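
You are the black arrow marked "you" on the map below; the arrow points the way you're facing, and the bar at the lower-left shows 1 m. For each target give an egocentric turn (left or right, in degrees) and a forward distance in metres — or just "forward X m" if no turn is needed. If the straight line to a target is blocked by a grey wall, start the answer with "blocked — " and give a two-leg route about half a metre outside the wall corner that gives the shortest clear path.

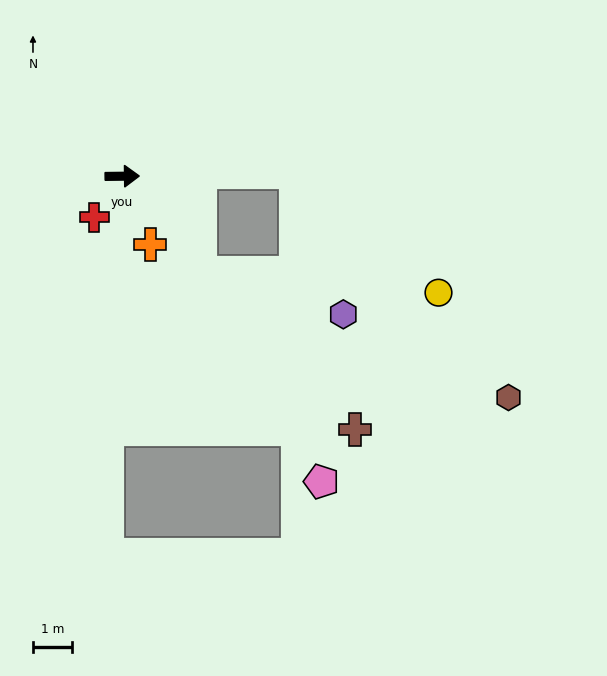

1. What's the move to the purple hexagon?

blocked — forward 4.5 m, then turn right 72°, forward 3.9 m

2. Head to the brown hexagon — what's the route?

blocked — forward 4.5 m, then turn right 47°, forward 8.0 m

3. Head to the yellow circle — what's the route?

blocked — forward 4.5 m, then turn right 41°, forward 4.8 m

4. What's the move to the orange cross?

turn right 68°, forward 1.9 m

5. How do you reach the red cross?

turn right 125°, forward 1.3 m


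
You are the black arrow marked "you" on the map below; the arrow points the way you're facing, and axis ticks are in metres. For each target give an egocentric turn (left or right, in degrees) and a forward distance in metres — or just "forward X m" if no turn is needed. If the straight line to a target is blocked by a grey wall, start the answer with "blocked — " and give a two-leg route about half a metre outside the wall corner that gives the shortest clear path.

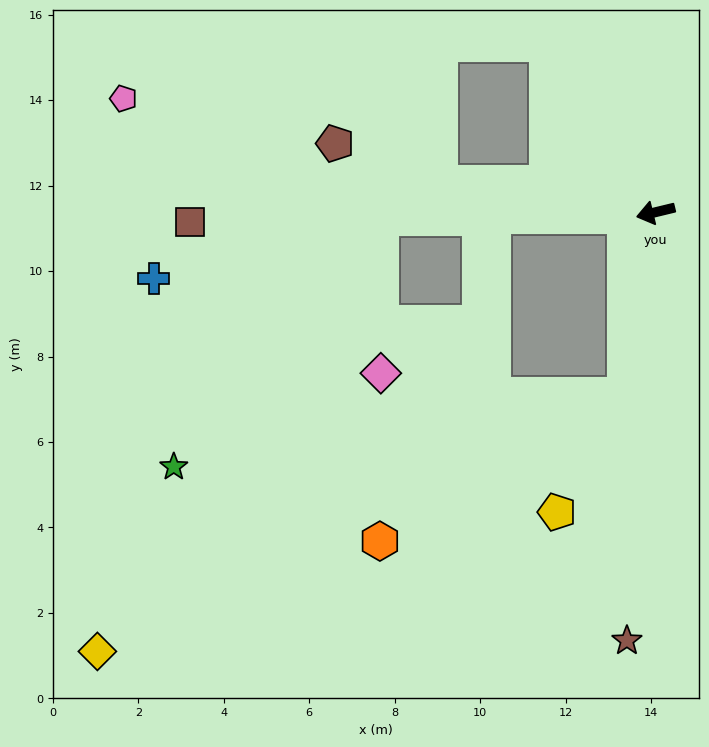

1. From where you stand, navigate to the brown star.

turn left 73°, forward 10.1 m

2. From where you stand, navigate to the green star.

blocked — turn left 67°, forward 4.3 m, then turn right 72°, forward 10.7 m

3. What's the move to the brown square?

turn right 12°, forward 10.9 m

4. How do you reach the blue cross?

blocked — turn right 12°, forward 6.4 m, then turn left 13°, forward 5.5 m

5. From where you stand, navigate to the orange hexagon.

blocked — turn left 67°, forward 4.3 m, then turn right 50°, forward 6.7 m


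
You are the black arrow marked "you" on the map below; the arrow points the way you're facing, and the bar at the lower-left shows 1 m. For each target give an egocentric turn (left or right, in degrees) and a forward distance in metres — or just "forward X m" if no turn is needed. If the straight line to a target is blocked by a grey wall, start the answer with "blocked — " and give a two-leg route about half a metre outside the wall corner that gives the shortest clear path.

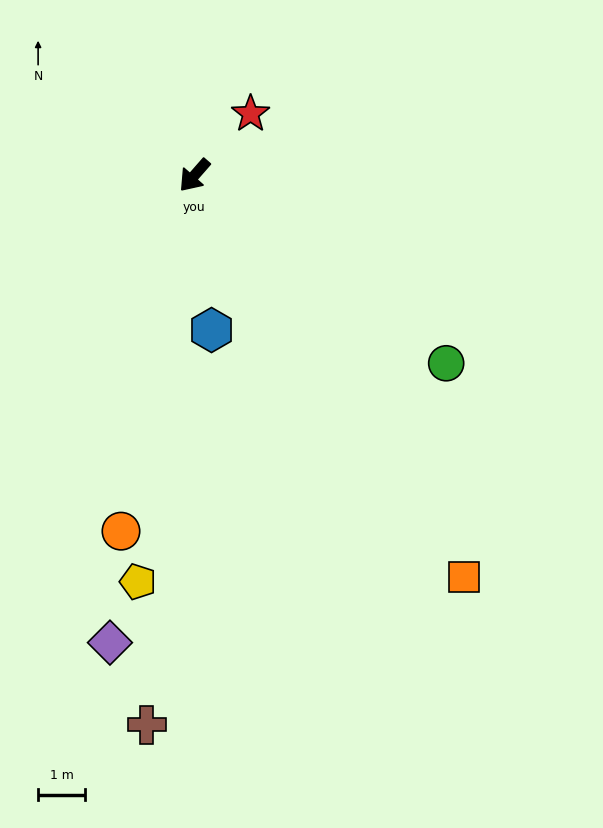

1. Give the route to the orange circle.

turn left 30°, forward 7.7 m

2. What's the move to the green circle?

turn left 94°, forward 6.7 m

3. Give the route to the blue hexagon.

turn left 48°, forward 3.3 m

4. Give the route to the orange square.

turn left 75°, forward 10.3 m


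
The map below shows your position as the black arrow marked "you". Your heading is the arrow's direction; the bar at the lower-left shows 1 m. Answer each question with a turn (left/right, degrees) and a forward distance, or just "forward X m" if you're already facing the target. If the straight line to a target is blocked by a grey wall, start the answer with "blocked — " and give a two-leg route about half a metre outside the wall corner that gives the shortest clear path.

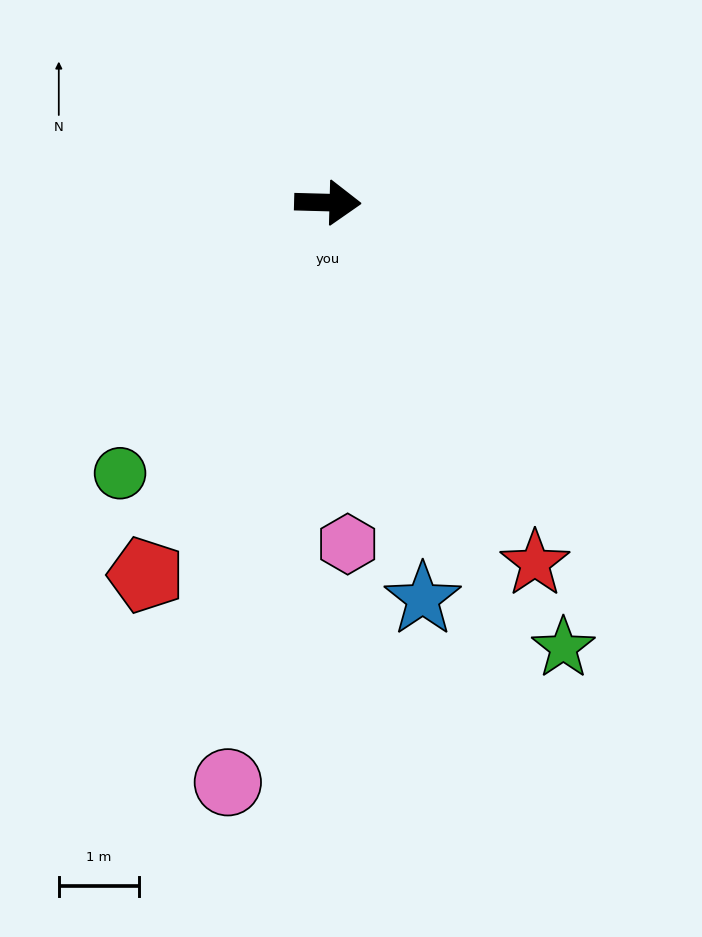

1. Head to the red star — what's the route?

turn right 59°, forward 5.2 m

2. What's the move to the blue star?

turn right 75°, forward 5.1 m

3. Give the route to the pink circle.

turn right 98°, forward 7.3 m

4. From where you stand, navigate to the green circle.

turn right 126°, forward 4.2 m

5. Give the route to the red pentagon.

turn right 115°, forward 5.2 m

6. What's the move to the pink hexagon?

turn right 85°, forward 4.3 m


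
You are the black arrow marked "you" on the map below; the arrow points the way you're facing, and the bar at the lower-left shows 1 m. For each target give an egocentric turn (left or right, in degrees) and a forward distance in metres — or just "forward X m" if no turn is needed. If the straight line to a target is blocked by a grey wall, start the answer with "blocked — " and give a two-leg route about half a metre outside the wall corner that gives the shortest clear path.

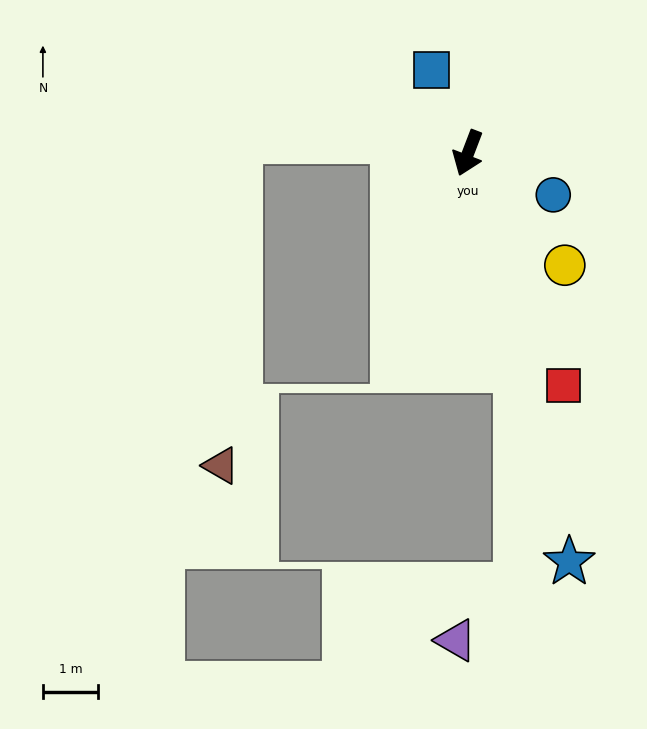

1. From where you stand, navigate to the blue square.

turn right 135°, forward 1.7 m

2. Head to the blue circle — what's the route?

turn left 85°, forward 1.7 m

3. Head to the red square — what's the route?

turn left 43°, forward 4.6 m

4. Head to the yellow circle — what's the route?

turn left 62°, forward 2.7 m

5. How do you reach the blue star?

turn left 35°, forward 7.6 m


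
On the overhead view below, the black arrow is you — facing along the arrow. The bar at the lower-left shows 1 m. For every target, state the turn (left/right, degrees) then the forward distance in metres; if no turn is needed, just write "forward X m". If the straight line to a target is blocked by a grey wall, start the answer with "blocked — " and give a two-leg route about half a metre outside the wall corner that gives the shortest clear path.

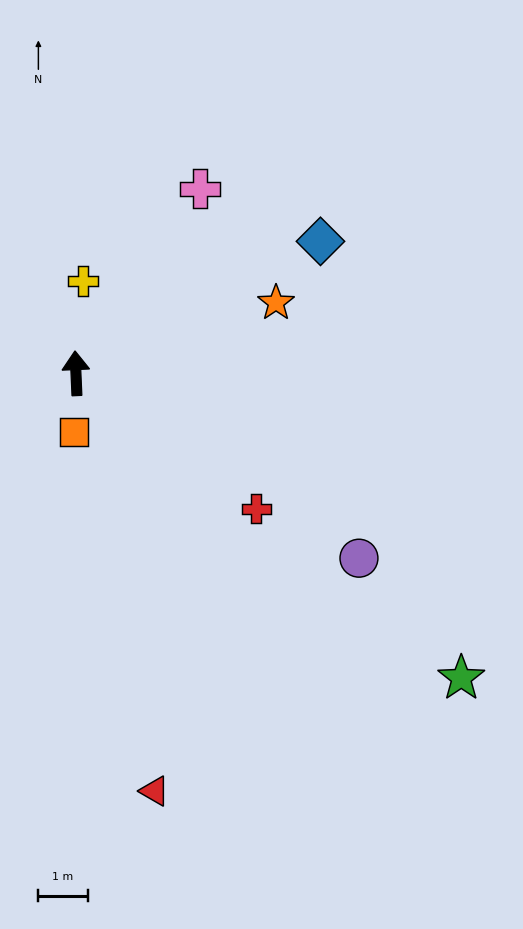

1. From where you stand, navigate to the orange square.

turn left 176°, forward 1.2 m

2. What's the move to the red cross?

turn right 129°, forward 4.6 m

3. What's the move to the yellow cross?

turn right 7°, forward 1.9 m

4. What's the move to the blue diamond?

turn right 64°, forward 5.6 m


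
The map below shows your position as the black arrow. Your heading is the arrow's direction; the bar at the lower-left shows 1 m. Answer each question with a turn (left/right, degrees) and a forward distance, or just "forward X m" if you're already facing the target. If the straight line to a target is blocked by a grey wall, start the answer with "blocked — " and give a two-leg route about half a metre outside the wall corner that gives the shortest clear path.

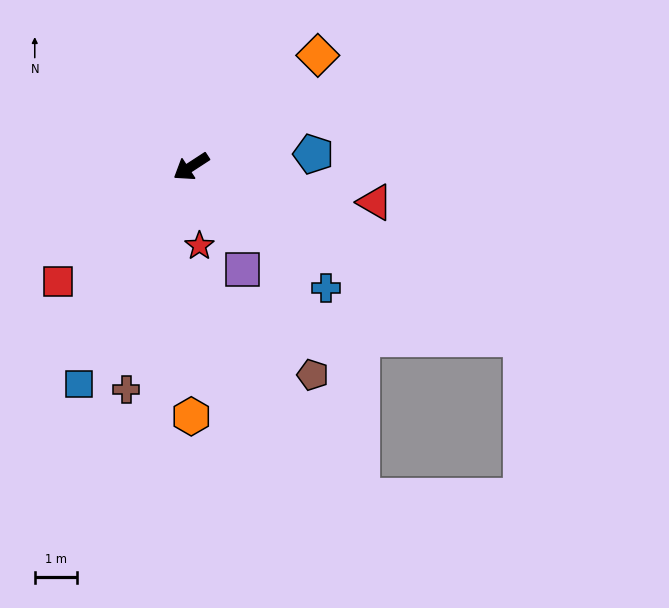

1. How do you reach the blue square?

turn left 30°, forward 5.8 m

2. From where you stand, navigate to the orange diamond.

turn right 172°, forward 4.0 m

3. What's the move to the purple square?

turn left 84°, forward 2.7 m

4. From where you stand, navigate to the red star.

turn left 63°, forward 1.9 m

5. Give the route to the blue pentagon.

turn left 153°, forward 2.9 m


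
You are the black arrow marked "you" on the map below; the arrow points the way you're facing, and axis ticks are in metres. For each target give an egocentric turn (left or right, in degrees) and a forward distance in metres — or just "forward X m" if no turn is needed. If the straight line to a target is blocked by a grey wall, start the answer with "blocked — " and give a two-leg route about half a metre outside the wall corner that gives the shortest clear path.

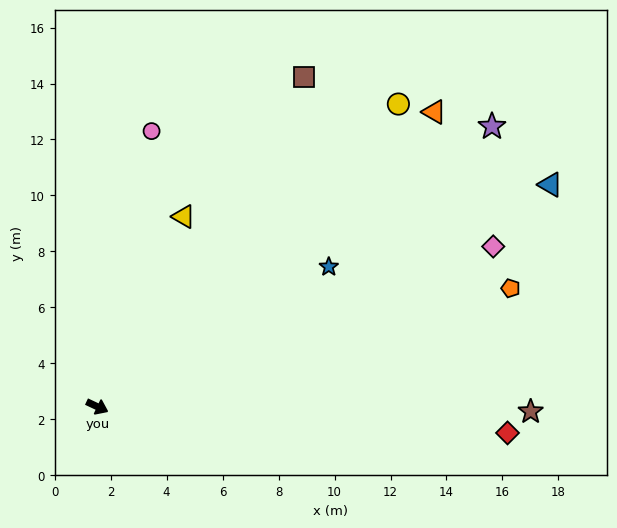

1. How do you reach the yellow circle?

turn left 70°, forward 15.3 m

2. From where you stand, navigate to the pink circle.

turn left 104°, forward 10.0 m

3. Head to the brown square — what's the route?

turn left 83°, forward 13.9 m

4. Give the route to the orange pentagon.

turn left 41°, forward 15.4 m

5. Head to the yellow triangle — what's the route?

turn left 91°, forward 7.5 m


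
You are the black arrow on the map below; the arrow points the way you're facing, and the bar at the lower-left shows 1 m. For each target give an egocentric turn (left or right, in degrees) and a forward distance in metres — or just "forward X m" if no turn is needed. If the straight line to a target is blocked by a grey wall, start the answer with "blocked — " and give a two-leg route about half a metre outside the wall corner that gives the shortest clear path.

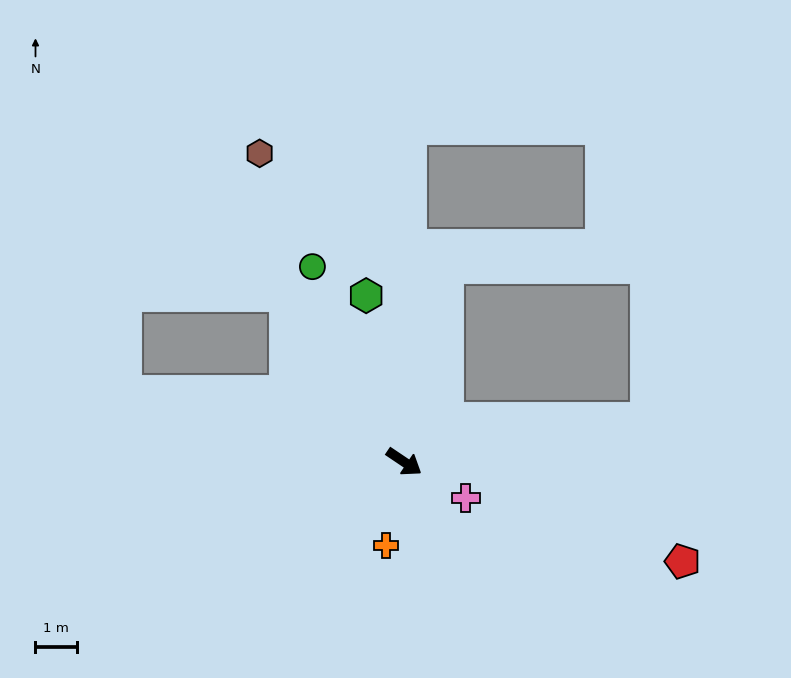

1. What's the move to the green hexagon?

turn left 137°, forward 4.1 m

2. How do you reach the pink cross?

turn left 3°, forward 1.7 m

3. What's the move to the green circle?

turn left 149°, forward 5.2 m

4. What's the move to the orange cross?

turn right 68°, forward 2.1 m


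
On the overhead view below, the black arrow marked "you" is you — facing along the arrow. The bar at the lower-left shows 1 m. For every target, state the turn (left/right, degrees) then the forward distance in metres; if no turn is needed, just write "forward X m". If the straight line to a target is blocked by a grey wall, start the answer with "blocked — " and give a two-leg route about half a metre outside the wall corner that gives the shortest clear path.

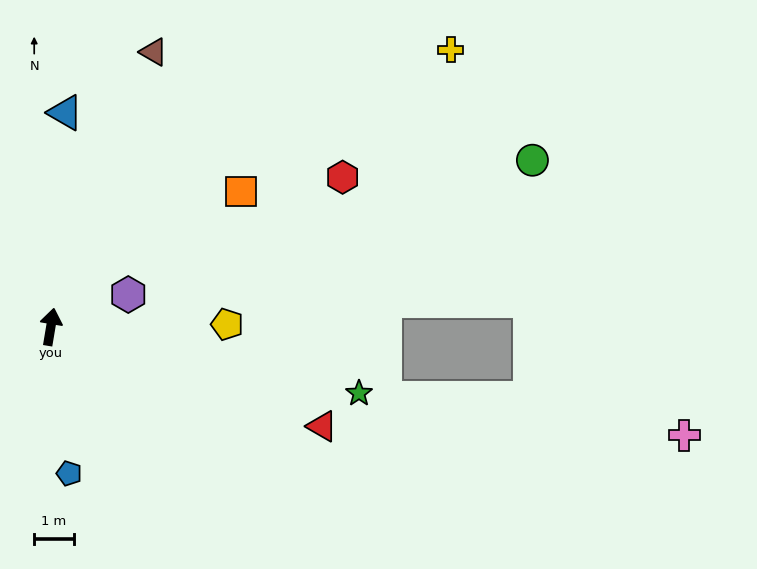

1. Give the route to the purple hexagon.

turn right 58°, forward 2.1 m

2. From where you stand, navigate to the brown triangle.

turn right 11°, forward 7.4 m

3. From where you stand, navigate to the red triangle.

turn right 101°, forward 7.3 m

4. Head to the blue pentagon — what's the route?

turn right 163°, forward 3.7 m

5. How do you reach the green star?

turn right 93°, forward 7.9 m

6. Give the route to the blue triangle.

turn left 6°, forward 5.4 m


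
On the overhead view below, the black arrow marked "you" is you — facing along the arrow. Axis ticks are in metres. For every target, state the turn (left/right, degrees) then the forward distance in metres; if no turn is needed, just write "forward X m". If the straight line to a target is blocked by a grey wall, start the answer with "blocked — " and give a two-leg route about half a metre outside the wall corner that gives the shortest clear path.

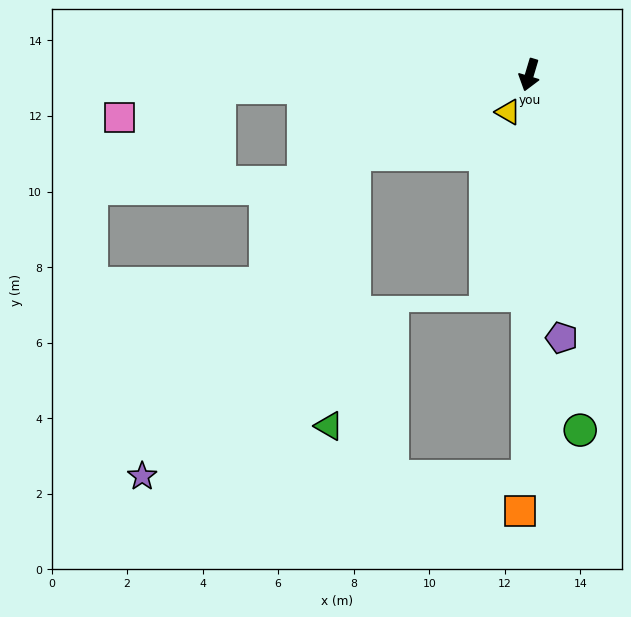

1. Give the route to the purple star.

blocked — turn right 49°, forward 5.1 m, then turn left 32°, forward 10.2 m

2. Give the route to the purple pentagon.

turn left 24°, forward 7.0 m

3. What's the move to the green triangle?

blocked — turn right 49°, forward 5.1 m, then turn left 60°, forward 7.2 m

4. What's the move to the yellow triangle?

turn right 13°, forward 1.1 m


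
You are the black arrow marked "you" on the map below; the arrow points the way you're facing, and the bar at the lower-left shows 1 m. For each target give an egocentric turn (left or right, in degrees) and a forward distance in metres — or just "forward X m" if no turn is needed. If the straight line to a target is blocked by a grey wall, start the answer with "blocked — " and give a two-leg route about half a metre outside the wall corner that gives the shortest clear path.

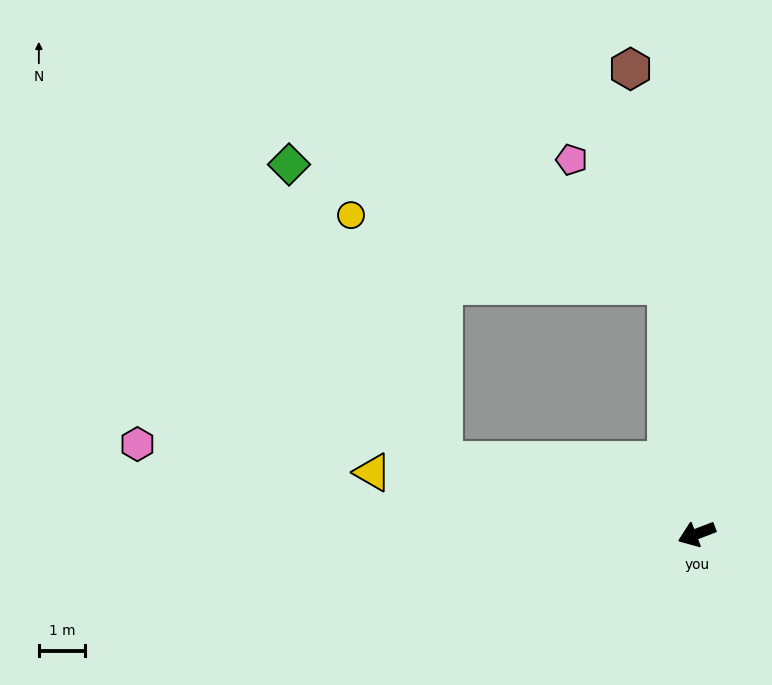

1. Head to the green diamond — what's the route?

blocked — turn right 37°, forward 5.7 m, then turn right 46°, forward 7.2 m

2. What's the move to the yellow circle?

blocked — turn right 37°, forward 5.7 m, then turn right 53°, forward 5.6 m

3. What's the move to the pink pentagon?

blocked — turn right 104°, forward 5.4 m, then turn left 30°, forward 3.4 m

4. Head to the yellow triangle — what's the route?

turn right 32°, forward 7.1 m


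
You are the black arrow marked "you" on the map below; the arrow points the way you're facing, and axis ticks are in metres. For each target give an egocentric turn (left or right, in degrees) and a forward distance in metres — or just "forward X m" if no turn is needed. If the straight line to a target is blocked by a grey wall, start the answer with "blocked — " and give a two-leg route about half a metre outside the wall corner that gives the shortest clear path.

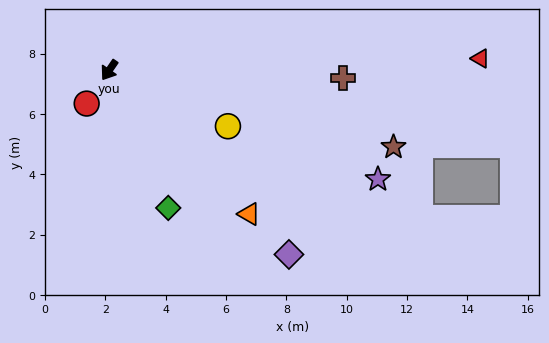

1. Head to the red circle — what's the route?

forward 1.3 m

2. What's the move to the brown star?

turn left 109°, forward 9.8 m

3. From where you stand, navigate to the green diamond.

turn left 58°, forward 5.0 m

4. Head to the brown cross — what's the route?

turn left 123°, forward 7.7 m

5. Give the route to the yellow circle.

turn left 99°, forward 4.4 m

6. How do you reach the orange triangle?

turn left 79°, forward 6.6 m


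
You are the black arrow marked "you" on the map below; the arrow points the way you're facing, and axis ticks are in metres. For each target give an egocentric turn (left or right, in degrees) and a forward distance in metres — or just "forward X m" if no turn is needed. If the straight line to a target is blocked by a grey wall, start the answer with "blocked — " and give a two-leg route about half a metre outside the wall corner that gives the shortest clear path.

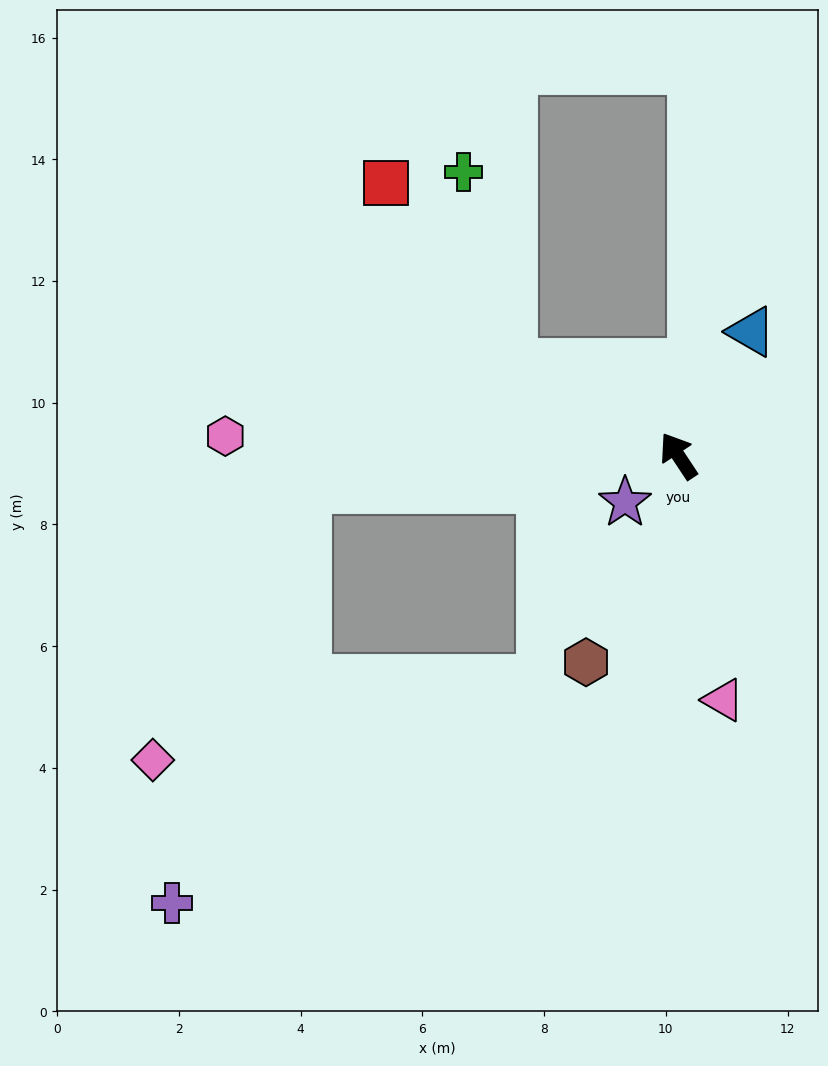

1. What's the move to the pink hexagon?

turn left 54°, forward 7.5 m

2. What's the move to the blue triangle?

turn right 64°, forward 2.4 m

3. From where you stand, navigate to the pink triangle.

turn left 157°, forward 4.1 m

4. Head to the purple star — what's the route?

turn left 98°, forward 1.2 m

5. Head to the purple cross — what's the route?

blocked — turn left 61°, forward 6.1 m, then turn left 68°, forward 7.2 m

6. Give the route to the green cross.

blocked — turn left 28°, forward 3.1 m, then turn right 48°, forward 3.3 m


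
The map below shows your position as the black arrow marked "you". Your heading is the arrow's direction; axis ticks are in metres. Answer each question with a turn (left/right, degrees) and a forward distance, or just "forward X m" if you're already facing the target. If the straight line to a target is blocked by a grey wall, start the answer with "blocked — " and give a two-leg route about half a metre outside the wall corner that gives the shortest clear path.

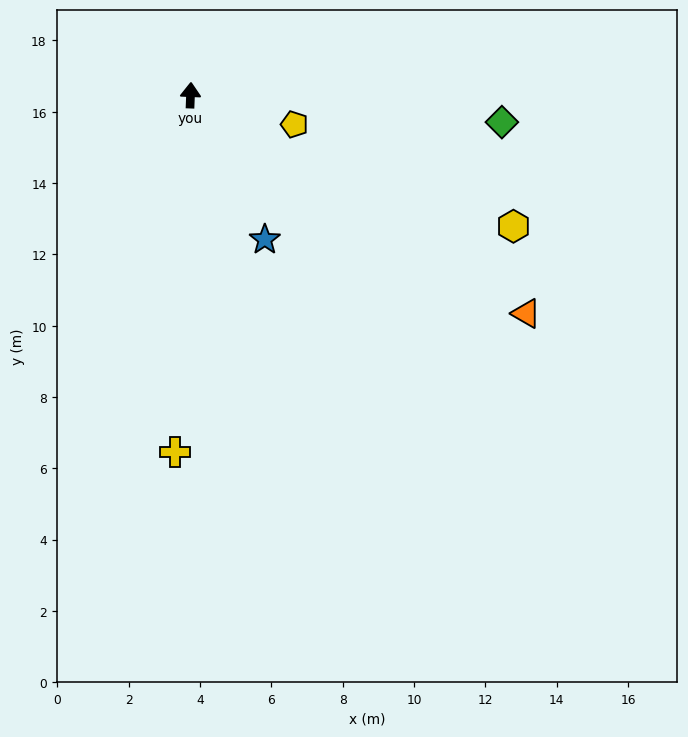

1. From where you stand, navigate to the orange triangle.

turn right 121°, forward 11.2 m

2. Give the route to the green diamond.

turn right 93°, forward 8.8 m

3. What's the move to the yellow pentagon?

turn right 103°, forward 3.0 m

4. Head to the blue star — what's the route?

turn right 151°, forward 4.6 m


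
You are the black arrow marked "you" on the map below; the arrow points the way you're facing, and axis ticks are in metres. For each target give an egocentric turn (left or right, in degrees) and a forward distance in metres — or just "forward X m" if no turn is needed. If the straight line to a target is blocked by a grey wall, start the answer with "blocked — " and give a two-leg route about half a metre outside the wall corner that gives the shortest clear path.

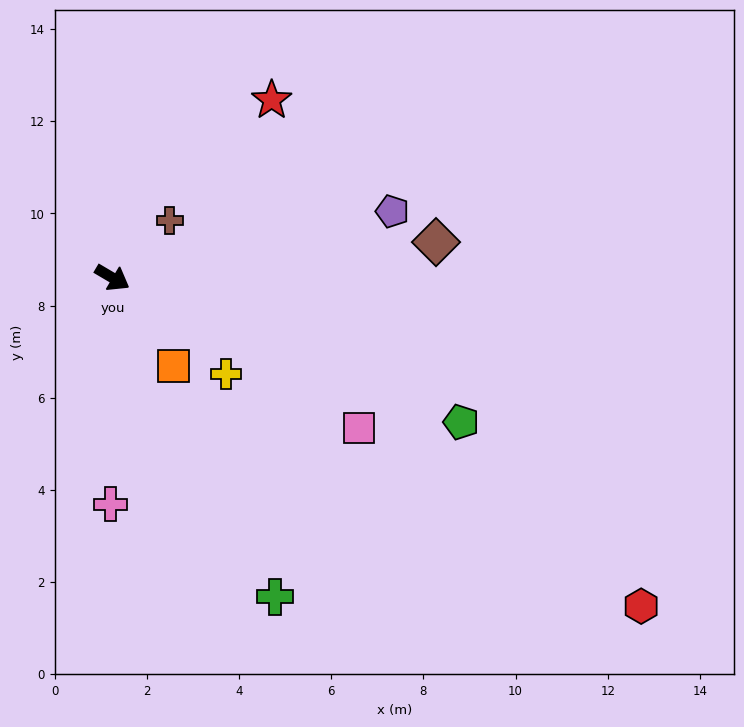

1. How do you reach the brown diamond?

turn left 37°, forward 7.1 m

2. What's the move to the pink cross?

turn right 60°, forward 4.9 m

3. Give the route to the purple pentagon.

turn left 44°, forward 6.2 m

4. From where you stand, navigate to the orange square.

turn right 25°, forward 2.3 m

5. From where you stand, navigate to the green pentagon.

turn left 8°, forward 8.2 m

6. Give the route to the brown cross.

turn left 75°, forward 1.8 m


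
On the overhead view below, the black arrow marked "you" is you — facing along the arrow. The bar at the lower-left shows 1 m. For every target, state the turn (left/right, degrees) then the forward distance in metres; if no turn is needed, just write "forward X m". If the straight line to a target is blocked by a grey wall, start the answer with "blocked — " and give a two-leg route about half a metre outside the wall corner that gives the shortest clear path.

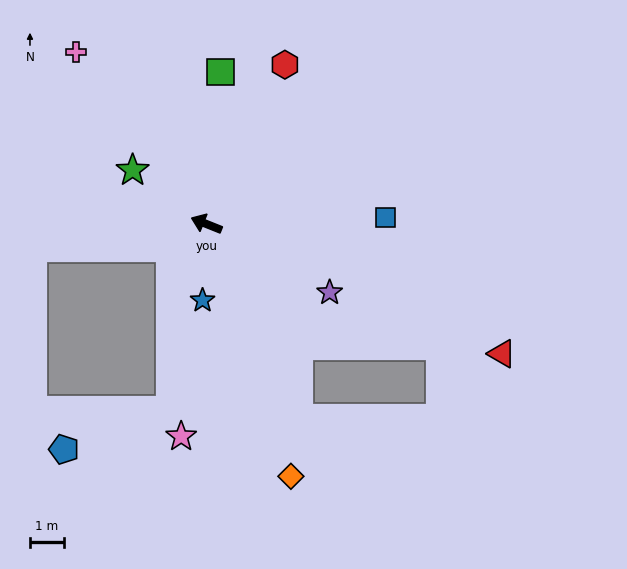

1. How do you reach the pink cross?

turn right 31°, forward 6.3 m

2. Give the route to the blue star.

turn left 109°, forward 2.2 m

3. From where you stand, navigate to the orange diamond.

turn left 130°, forward 7.8 m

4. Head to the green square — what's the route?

turn right 74°, forward 4.5 m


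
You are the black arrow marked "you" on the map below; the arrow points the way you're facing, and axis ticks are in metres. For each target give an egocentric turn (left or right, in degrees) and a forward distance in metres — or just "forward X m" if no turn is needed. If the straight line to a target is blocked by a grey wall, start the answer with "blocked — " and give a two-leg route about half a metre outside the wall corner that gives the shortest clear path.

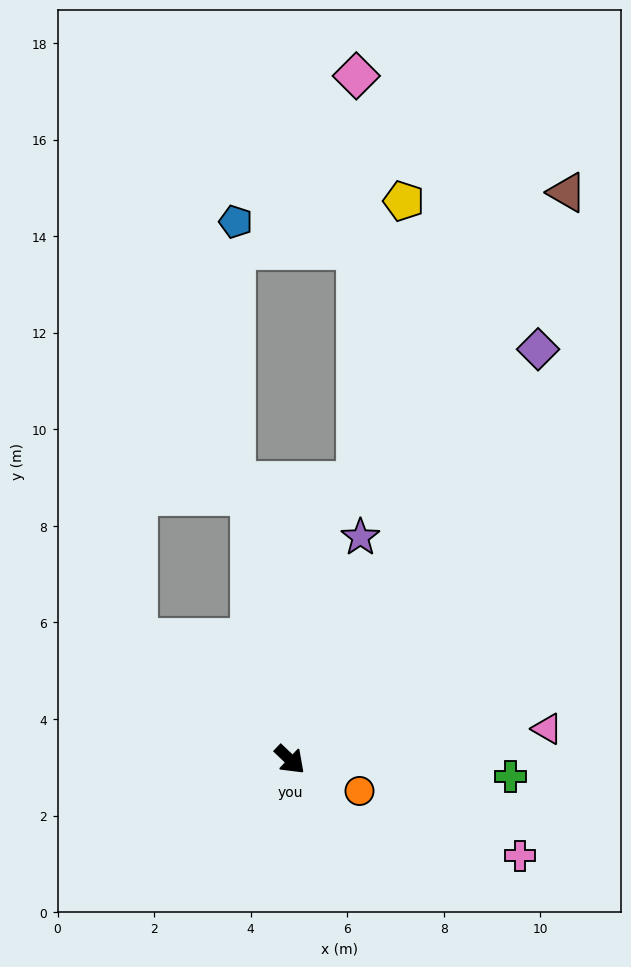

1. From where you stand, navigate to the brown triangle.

turn left 108°, forward 13.1 m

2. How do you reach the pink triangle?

turn left 50°, forward 5.4 m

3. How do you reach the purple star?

turn left 116°, forward 4.8 m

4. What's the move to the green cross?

turn left 39°, forward 4.6 m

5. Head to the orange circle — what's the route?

turn left 19°, forward 1.6 m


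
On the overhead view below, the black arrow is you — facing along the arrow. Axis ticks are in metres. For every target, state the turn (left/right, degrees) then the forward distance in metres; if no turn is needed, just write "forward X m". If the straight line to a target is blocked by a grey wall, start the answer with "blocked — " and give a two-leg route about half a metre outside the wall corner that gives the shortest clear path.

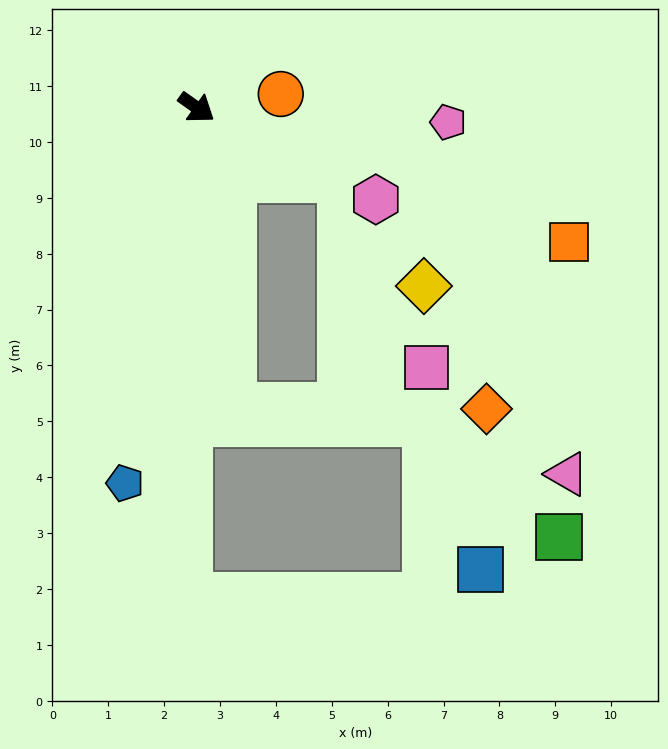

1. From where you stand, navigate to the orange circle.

turn left 45°, forward 1.5 m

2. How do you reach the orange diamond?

blocked — turn right 48°, forward 5.4 m, then turn left 83°, forward 4.5 m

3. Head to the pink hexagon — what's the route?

turn left 8°, forward 3.6 m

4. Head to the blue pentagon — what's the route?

turn right 65°, forward 6.8 m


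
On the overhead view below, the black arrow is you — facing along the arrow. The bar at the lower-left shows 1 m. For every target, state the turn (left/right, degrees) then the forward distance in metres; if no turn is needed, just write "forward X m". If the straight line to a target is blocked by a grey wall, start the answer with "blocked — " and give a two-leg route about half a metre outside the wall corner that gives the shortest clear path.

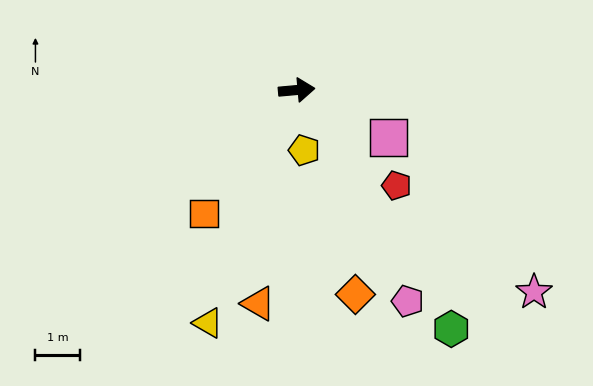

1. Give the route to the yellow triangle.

turn right 116°, forward 5.6 m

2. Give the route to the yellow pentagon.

turn right 88°, forward 1.4 m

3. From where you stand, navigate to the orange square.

turn right 132°, forward 3.5 m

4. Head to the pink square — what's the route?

turn right 32°, forward 2.3 m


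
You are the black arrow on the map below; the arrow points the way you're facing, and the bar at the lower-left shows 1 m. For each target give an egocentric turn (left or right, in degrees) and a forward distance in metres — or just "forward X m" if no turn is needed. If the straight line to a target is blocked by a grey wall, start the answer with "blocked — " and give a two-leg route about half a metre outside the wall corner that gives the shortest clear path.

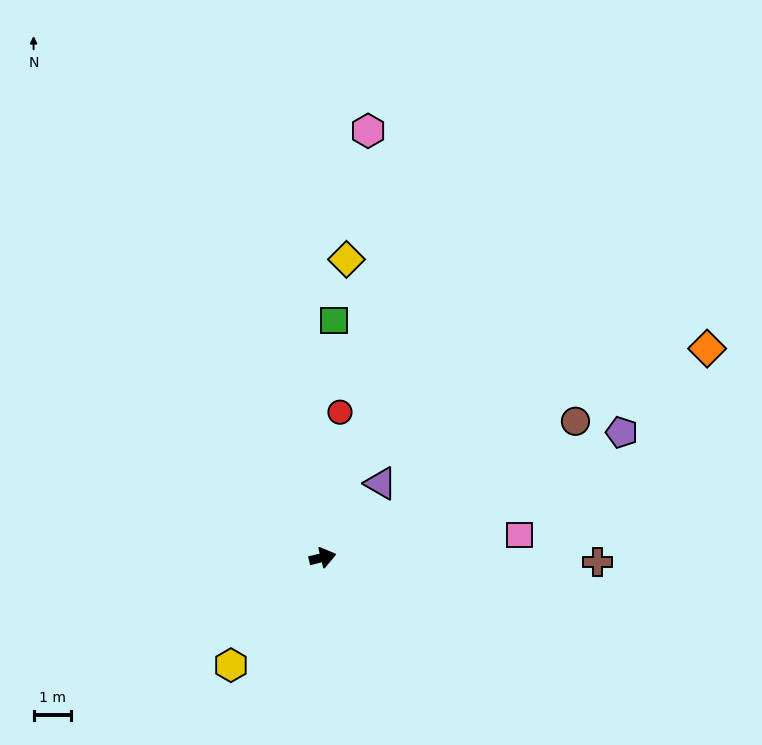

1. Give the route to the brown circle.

turn left 15°, forward 7.7 m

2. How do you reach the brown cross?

turn right 15°, forward 7.4 m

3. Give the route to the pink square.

turn right 7°, forward 5.3 m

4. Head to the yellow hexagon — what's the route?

turn right 144°, forward 3.8 m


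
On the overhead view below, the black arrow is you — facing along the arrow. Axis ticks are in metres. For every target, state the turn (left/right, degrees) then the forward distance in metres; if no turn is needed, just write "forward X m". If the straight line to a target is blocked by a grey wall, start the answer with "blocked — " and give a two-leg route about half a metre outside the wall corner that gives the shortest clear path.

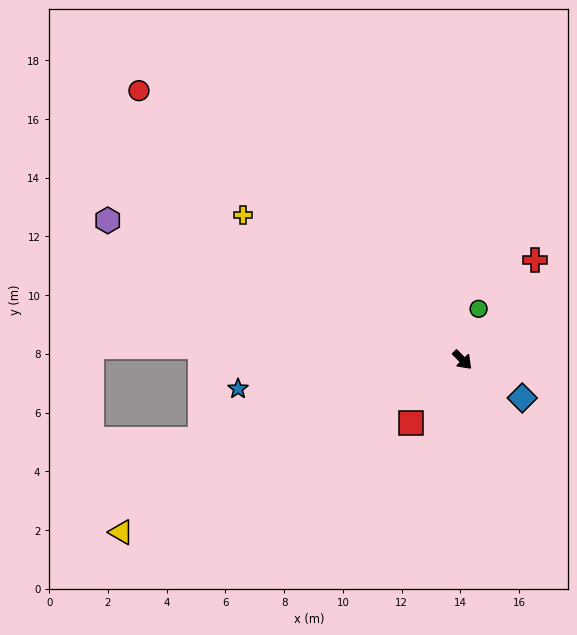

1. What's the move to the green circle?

turn left 118°, forward 1.8 m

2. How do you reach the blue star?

turn right 127°, forward 7.7 m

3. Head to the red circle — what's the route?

turn right 174°, forward 14.3 m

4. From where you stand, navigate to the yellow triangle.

turn right 108°, forward 13.0 m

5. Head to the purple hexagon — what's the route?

turn right 156°, forward 13.0 m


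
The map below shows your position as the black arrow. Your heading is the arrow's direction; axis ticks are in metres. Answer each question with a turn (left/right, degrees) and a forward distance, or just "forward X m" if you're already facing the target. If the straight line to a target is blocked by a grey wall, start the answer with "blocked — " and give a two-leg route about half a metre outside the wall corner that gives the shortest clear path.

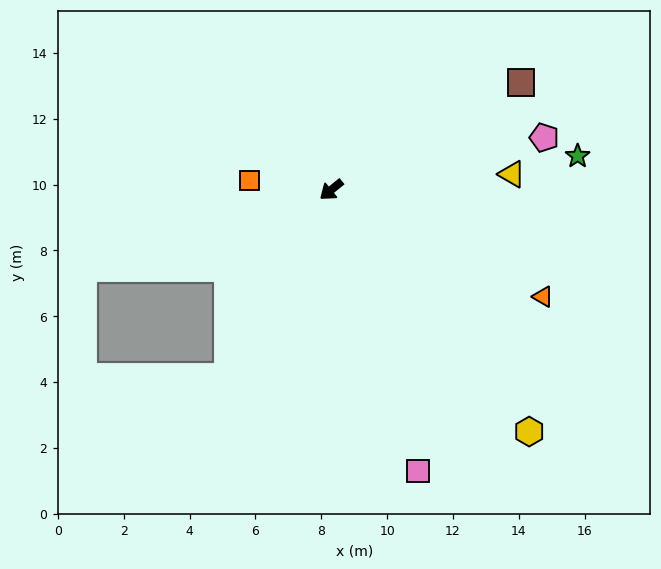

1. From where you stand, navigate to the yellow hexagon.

turn left 90°, forward 9.5 m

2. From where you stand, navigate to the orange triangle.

turn left 114°, forward 7.2 m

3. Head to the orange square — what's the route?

turn right 46°, forward 2.5 m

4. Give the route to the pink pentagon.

turn left 155°, forward 6.7 m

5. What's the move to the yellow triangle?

turn left 146°, forward 5.5 m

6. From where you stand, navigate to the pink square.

turn left 68°, forward 8.9 m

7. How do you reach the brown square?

turn left 170°, forward 6.6 m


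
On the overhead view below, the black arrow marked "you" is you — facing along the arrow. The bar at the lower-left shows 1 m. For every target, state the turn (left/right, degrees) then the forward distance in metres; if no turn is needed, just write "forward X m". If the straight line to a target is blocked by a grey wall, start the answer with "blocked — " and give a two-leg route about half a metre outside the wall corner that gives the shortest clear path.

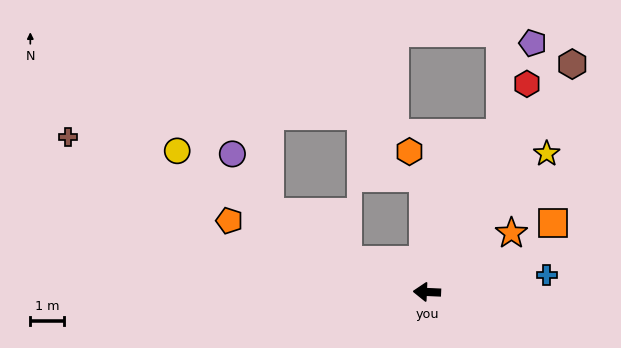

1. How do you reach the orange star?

turn right 143°, forward 3.1 m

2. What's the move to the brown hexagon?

turn right 120°, forward 8.1 m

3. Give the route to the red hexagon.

turn right 113°, forward 6.9 m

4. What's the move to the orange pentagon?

turn right 17°, forward 6.3 m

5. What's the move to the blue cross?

turn right 169°, forward 3.6 m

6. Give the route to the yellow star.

turn right 128°, forward 5.5 m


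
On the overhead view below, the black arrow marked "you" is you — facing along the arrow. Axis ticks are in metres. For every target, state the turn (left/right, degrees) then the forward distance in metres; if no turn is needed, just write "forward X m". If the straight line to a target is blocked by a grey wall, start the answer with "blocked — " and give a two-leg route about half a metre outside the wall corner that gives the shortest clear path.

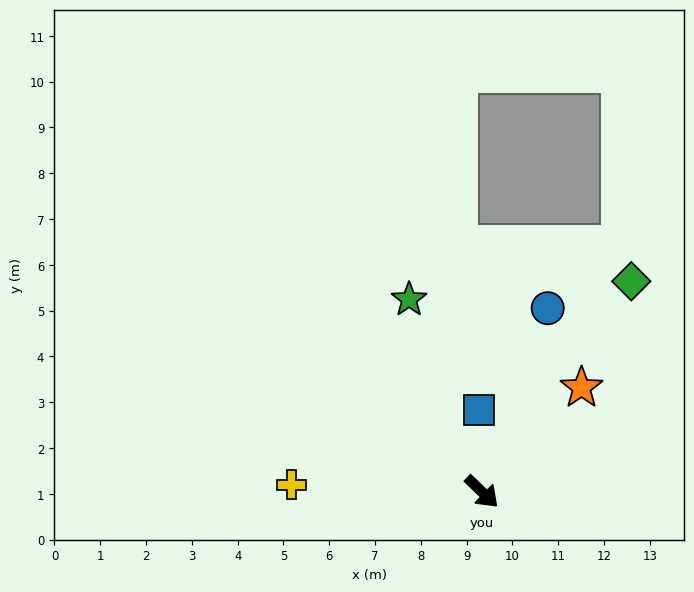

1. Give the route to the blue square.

turn left 136°, forward 1.8 m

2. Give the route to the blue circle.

turn left 114°, forward 4.3 m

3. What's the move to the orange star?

turn left 90°, forward 3.1 m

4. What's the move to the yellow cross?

turn right 138°, forward 4.2 m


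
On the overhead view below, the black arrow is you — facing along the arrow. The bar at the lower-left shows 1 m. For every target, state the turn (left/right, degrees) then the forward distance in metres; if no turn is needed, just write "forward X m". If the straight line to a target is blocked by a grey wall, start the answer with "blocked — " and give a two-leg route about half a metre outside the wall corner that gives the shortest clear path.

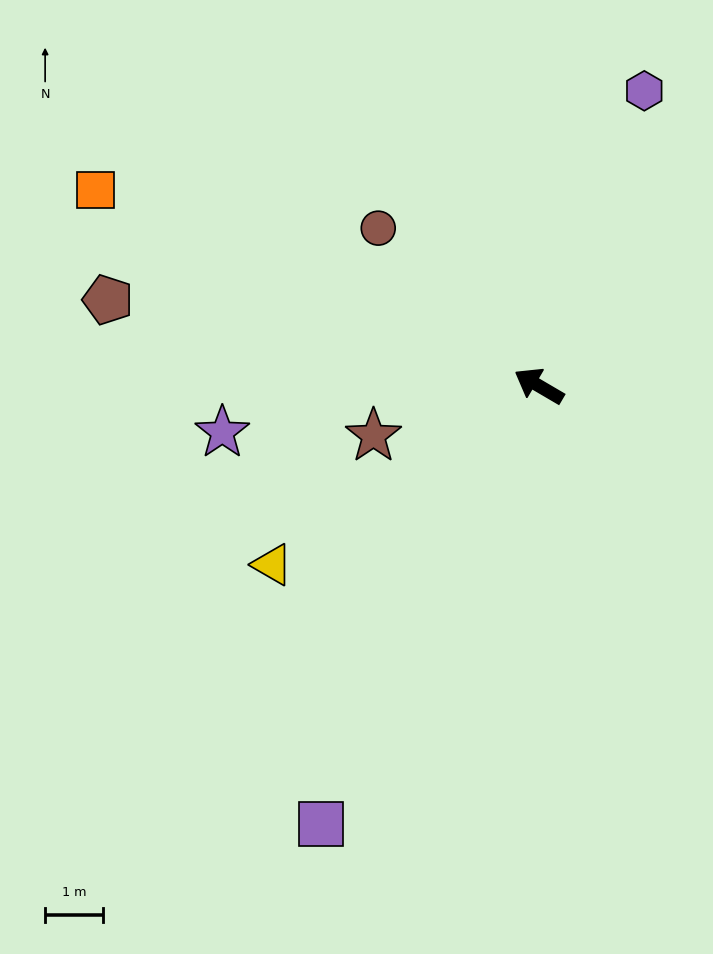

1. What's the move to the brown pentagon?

turn left 19°, forward 7.5 m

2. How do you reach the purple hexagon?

turn right 79°, forward 5.4 m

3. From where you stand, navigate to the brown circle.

turn right 14°, forward 3.9 m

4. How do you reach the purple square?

turn left 94°, forward 8.4 m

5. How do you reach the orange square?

turn left 7°, forward 8.3 m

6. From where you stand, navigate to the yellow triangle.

turn left 64°, forward 5.5 m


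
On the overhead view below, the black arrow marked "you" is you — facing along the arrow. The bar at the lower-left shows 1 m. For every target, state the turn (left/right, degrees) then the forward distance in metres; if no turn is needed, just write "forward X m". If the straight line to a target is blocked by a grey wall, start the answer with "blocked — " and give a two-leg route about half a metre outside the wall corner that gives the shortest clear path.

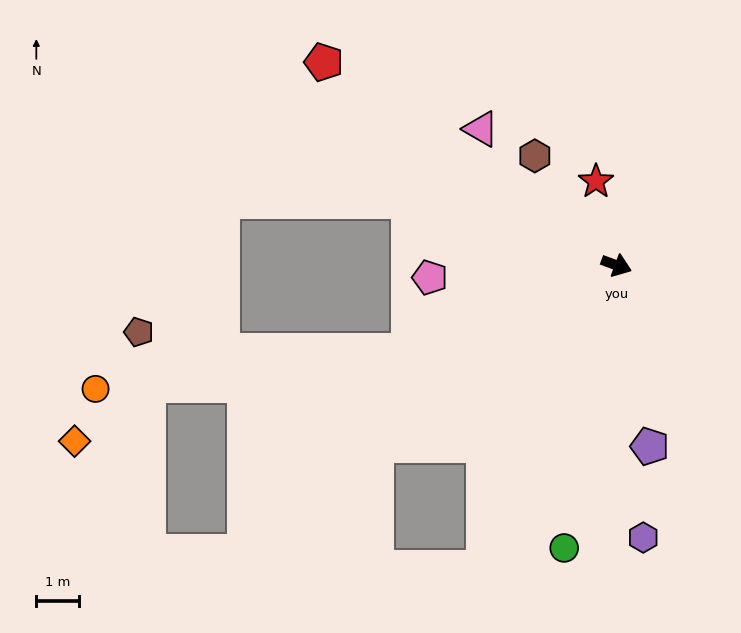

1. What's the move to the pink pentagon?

turn right 156°, forward 4.3 m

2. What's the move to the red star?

turn left 124°, forward 2.0 m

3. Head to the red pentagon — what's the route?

turn left 166°, forward 8.3 m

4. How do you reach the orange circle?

blocked — turn right 137°, forward 5.2 m, then turn right 16°, forward 7.3 m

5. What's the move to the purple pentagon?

turn right 59°, forward 4.3 m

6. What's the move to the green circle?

turn right 80°, forward 6.7 m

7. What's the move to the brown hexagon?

turn left 147°, forward 3.2 m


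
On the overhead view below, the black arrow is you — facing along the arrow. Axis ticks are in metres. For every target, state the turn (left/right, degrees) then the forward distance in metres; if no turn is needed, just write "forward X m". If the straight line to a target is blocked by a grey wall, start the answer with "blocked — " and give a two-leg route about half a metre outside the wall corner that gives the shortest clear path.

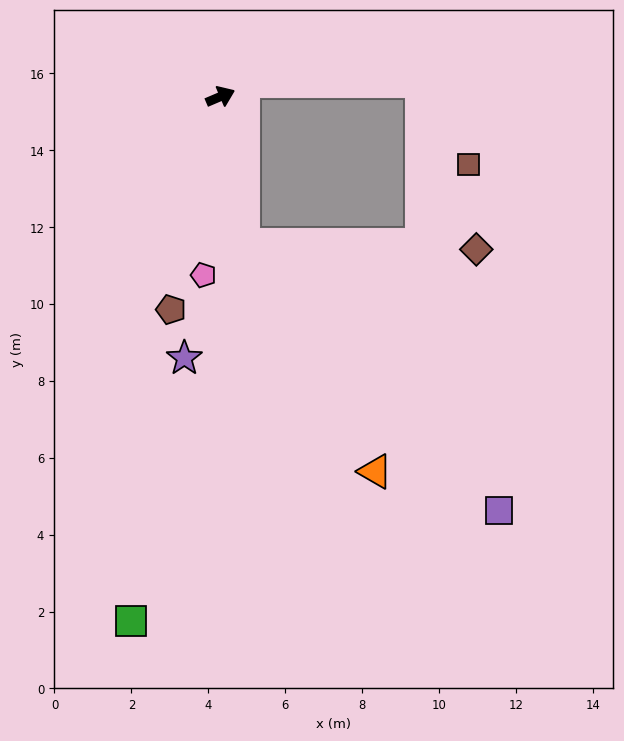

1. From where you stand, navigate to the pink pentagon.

turn right 119°, forward 4.7 m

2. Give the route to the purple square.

blocked — turn right 104°, forward 3.9 m, then turn left 35°, forward 9.6 m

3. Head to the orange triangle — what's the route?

blocked — turn right 104°, forward 3.9 m, then turn left 21°, forward 6.8 m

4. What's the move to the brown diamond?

blocked — turn right 104°, forward 3.9 m, then turn left 80°, forward 6.0 m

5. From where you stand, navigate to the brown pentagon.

turn right 126°, forward 5.7 m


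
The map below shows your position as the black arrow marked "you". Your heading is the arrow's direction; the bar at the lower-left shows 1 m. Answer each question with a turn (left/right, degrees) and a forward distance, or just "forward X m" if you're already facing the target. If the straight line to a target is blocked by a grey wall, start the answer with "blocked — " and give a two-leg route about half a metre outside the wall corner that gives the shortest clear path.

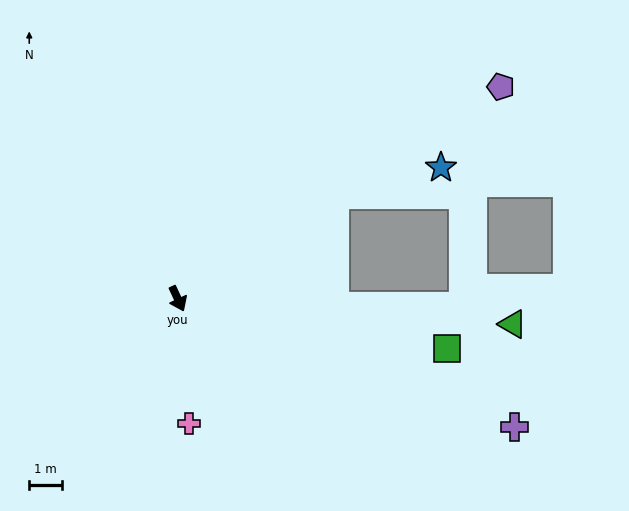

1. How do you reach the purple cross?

turn left 44°, forward 10.9 m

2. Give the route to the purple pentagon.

turn left 98°, forward 11.7 m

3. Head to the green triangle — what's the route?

turn left 61°, forward 10.2 m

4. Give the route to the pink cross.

turn right 20°, forward 3.8 m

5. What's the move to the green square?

turn left 54°, forward 8.3 m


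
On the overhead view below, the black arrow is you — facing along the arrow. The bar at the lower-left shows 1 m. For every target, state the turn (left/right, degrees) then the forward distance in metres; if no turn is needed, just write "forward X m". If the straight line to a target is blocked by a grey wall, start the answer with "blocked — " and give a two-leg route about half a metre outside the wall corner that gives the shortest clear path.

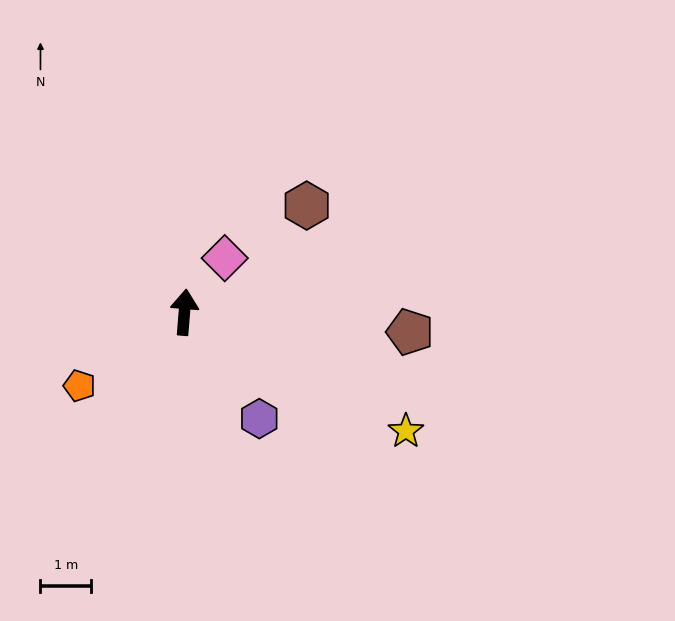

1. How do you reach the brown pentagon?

turn right 90°, forward 4.5 m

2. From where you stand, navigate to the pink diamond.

turn right 32°, forward 1.3 m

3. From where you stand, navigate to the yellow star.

turn right 114°, forward 5.0 m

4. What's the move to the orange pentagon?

turn left 130°, forward 2.5 m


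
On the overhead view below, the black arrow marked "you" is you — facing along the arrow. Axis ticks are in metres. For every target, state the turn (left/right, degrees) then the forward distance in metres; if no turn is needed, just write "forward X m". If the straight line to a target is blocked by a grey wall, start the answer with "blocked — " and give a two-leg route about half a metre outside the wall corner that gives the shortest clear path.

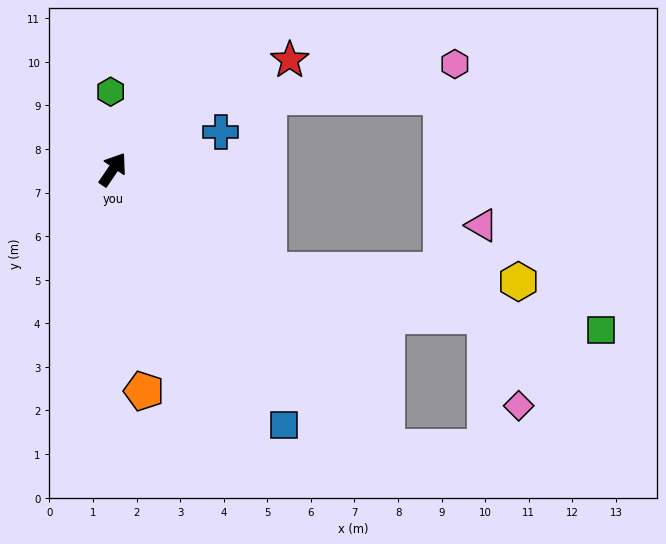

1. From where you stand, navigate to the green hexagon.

turn left 36°, forward 1.8 m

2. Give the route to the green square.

blocked — turn right 89°, forward 4.3 m, then turn left 23°, forward 7.8 m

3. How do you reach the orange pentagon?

turn right 138°, forward 5.1 m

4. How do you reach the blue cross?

turn right 37°, forward 2.6 m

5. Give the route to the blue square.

turn right 112°, forward 7.1 m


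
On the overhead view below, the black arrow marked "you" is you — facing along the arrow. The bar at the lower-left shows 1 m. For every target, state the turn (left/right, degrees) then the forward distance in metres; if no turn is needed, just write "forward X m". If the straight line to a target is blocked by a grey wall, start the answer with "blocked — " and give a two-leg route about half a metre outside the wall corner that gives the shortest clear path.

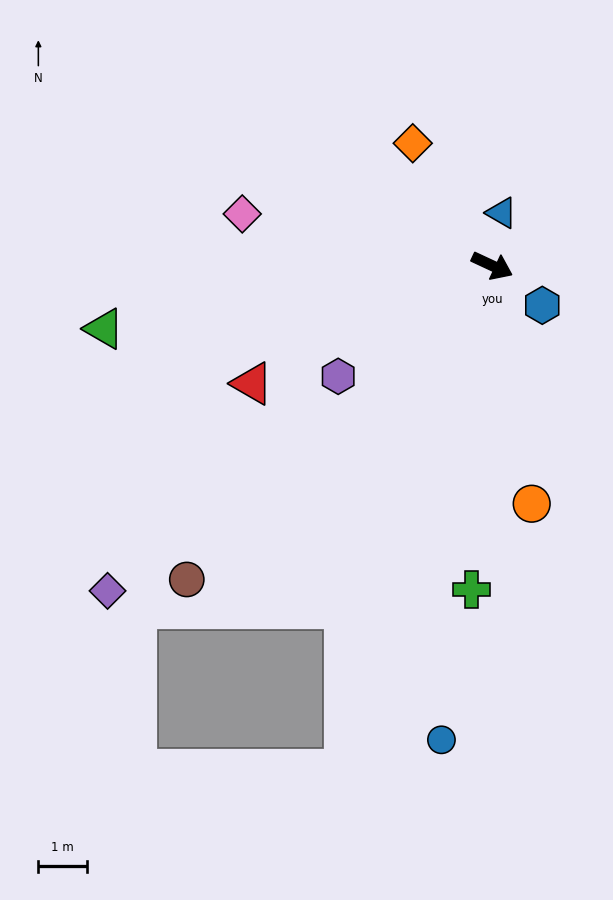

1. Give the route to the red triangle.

turn right 129°, forward 5.6 m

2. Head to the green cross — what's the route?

turn right 69°, forward 6.7 m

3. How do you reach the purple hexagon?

turn right 119°, forward 3.9 m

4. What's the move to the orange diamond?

turn left 148°, forward 3.0 m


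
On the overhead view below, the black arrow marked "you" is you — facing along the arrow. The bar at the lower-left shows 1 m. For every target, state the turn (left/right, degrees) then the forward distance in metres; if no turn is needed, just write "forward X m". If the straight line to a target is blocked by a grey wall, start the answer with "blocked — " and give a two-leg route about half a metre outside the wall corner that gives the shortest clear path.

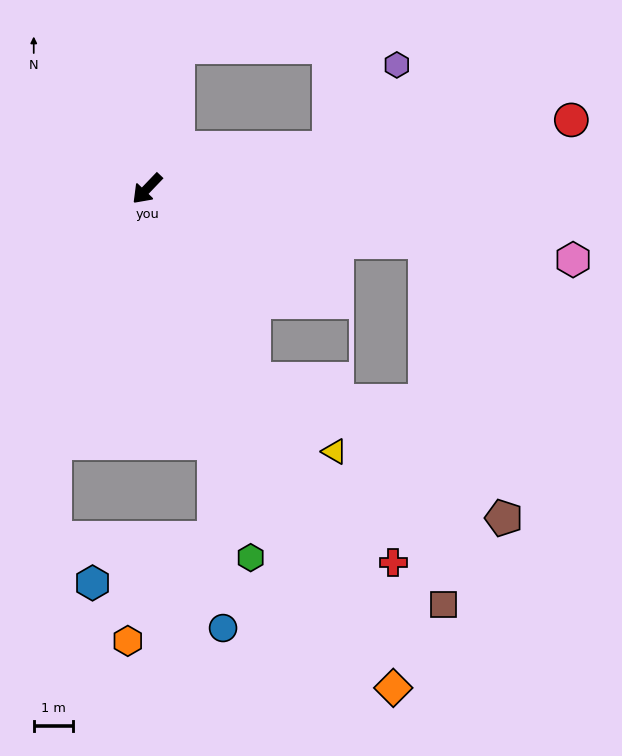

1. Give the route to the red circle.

turn left 143°, forward 11.0 m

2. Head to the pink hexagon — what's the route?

turn left 124°, forward 11.0 m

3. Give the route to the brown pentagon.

blocked — turn left 73°, forward 5.6 m, then turn left 32°, forward 7.3 m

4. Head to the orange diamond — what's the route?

turn left 70°, forward 14.2 m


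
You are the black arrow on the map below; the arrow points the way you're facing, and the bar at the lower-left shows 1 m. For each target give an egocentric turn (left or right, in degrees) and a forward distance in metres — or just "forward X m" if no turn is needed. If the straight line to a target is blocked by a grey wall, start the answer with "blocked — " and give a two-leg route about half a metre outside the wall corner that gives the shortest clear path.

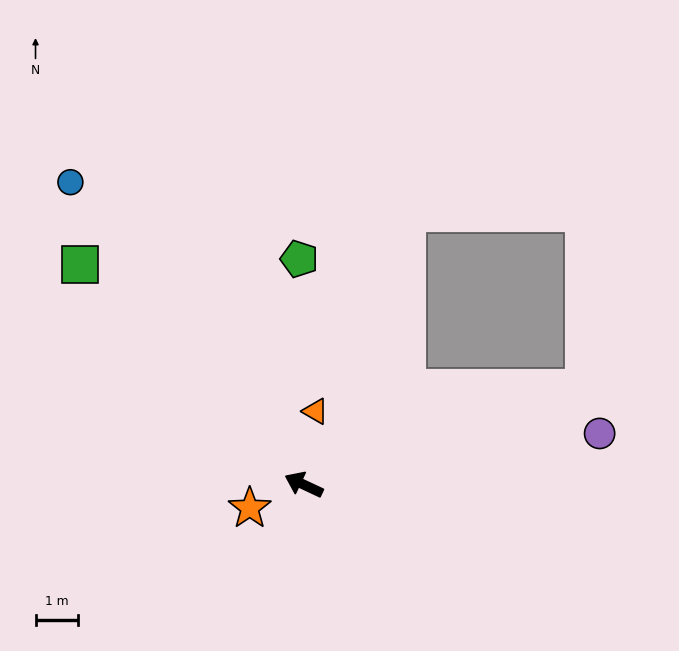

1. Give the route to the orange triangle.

turn right 74°, forward 1.7 m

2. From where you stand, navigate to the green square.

turn right 19°, forward 7.3 m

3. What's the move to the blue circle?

turn right 27°, forward 8.9 m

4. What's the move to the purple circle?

turn right 145°, forward 7.0 m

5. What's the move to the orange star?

turn left 49°, forward 1.4 m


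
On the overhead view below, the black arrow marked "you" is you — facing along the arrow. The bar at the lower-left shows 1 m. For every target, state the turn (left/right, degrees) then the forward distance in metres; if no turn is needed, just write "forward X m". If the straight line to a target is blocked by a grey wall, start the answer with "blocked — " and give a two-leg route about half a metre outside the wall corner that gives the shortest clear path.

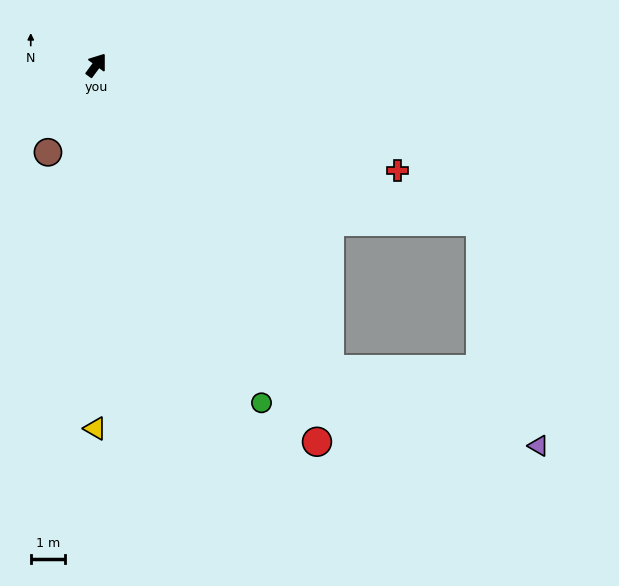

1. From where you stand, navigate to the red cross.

turn right 73°, forward 9.3 m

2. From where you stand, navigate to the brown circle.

turn right 173°, forward 2.9 m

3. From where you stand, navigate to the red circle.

turn right 113°, forward 12.7 m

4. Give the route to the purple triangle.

blocked — turn right 106°, forward 11.1 m, then turn left 32°, forward 6.5 m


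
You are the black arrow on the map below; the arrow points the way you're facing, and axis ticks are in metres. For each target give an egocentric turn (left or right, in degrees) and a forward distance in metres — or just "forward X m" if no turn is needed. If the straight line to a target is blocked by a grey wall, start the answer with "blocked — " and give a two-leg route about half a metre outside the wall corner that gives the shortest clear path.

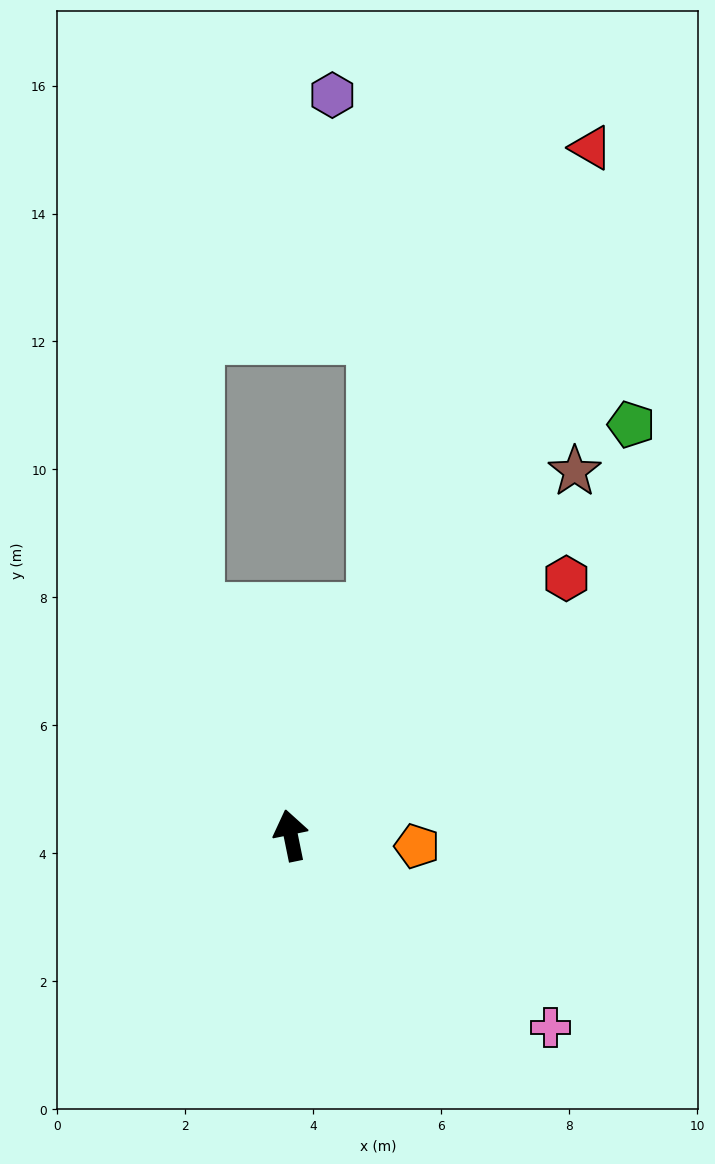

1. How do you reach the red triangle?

turn right 35°, forward 11.7 m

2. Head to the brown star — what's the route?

turn right 49°, forward 7.2 m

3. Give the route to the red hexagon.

turn right 59°, forward 5.9 m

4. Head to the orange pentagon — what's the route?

turn right 106°, forward 2.0 m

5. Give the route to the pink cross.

turn right 138°, forward 5.1 m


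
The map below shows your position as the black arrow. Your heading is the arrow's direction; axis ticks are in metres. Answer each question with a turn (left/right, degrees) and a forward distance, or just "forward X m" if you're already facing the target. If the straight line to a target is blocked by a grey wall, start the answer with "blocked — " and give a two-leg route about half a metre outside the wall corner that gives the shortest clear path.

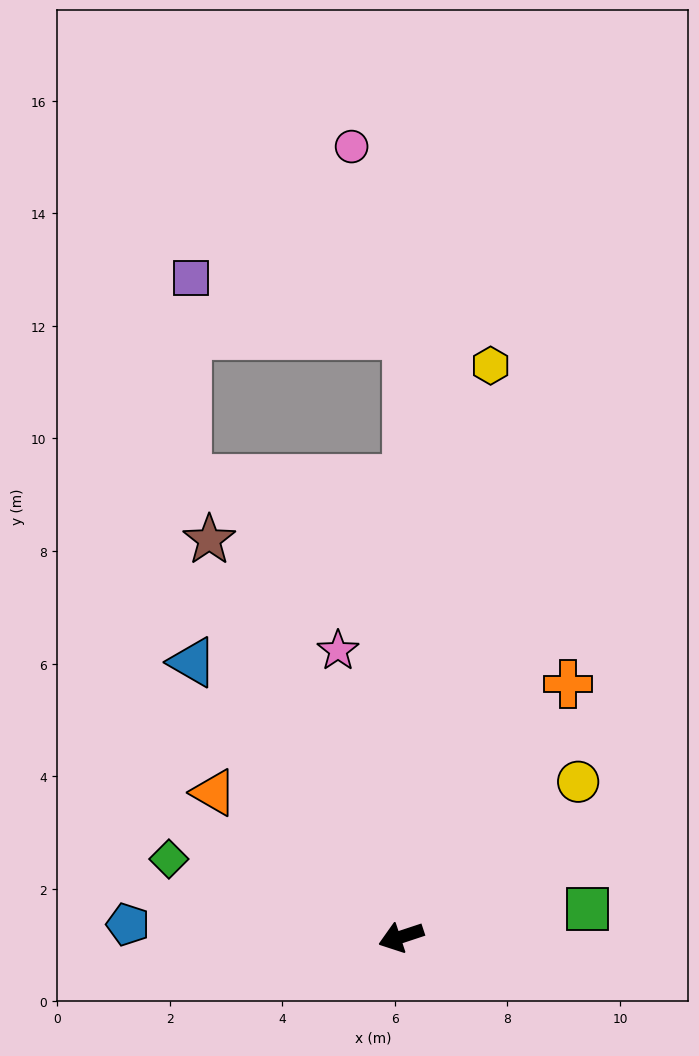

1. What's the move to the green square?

turn left 170°, forward 3.4 m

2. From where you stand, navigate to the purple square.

blocked — turn right 109°, forward 10.7 m, then turn left 76°, forward 4.0 m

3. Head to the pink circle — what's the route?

blocked — turn right 109°, forward 10.7 m, then turn left 17°, forward 3.5 m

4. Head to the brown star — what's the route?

turn right 83°, forward 7.8 m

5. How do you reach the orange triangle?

turn right 56°, forward 4.2 m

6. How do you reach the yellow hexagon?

turn right 117°, forward 10.3 m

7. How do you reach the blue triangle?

turn right 71°, forward 6.1 m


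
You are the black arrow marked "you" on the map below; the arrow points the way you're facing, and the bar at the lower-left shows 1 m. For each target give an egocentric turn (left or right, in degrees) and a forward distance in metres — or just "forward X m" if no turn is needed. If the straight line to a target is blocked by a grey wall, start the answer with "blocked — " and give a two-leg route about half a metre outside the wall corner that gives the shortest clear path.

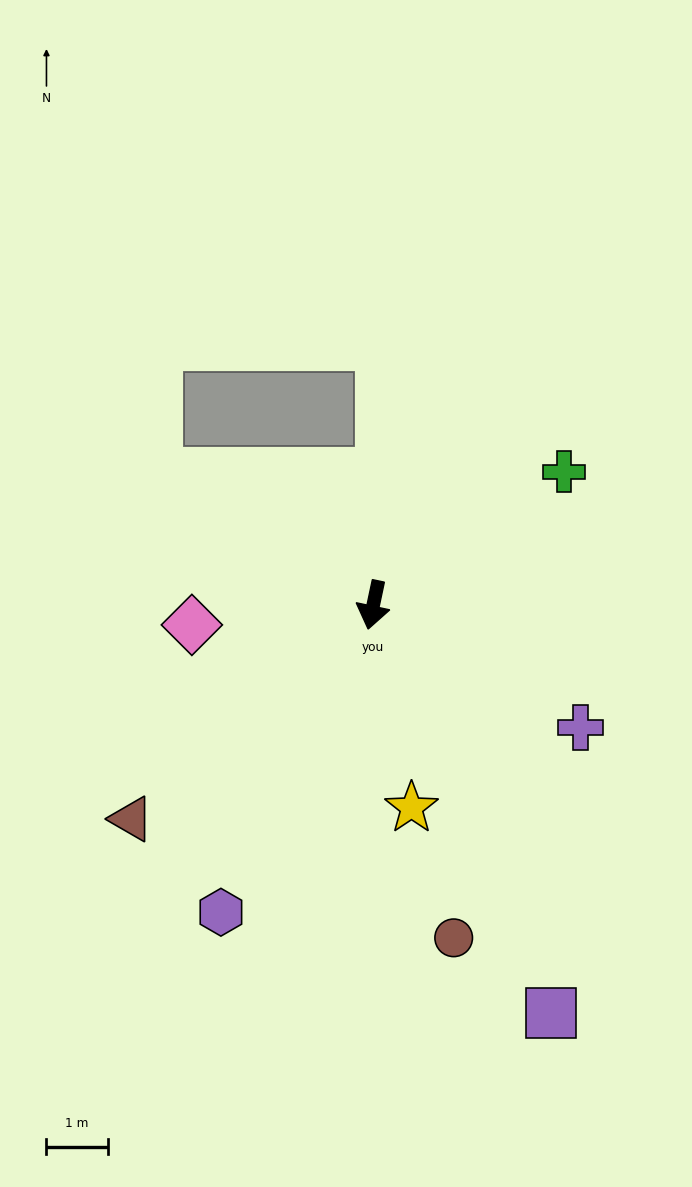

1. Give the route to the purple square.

turn left 36°, forward 7.3 m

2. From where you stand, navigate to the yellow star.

turn left 23°, forward 3.4 m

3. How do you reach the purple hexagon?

turn right 14°, forward 5.6 m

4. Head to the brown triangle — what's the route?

turn right 37°, forward 5.3 m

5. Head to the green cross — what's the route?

turn left 137°, forward 3.8 m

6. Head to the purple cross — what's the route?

turn left 71°, forward 3.9 m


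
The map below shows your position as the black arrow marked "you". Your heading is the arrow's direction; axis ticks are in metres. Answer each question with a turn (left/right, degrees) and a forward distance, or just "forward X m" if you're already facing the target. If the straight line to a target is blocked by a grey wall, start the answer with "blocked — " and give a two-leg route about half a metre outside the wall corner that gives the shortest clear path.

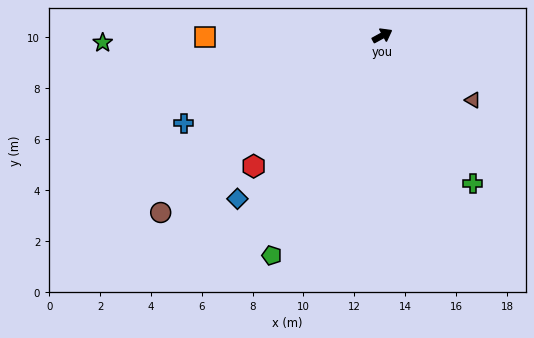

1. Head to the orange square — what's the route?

turn left 152°, forward 7.0 m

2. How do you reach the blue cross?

turn left 175°, forward 8.5 m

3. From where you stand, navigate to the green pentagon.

turn right 145°, forward 9.7 m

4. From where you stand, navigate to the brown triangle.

turn right 64°, forward 4.4 m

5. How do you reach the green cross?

turn right 87°, forward 6.8 m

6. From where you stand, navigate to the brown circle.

turn right 170°, forward 11.1 m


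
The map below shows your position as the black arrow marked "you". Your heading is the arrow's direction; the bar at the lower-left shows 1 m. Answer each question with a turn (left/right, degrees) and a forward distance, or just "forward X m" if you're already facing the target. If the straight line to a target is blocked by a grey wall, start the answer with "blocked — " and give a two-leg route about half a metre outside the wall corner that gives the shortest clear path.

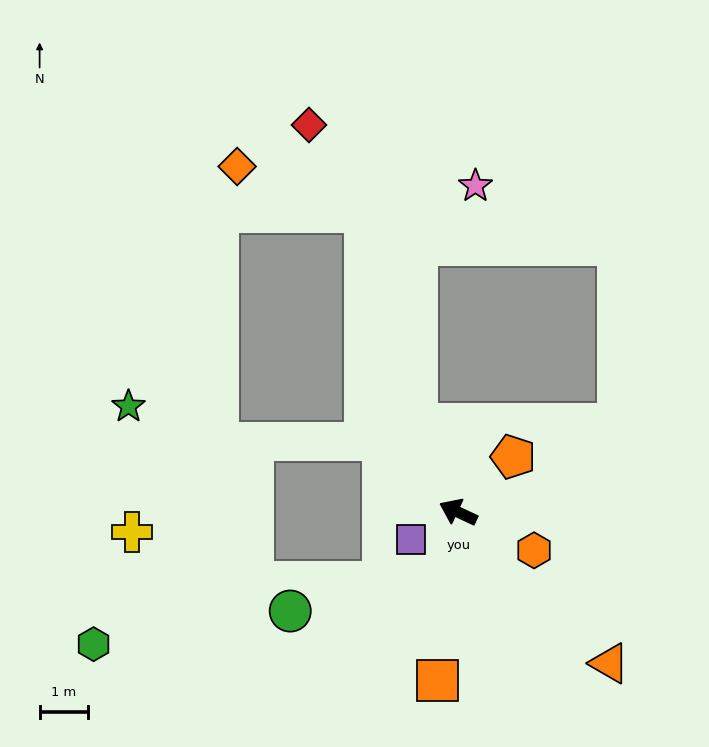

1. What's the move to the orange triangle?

turn left 160°, forward 4.4 m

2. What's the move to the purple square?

turn left 55°, forward 1.1 m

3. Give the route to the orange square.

turn left 108°, forward 3.5 m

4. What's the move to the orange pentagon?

turn right 110°, forward 1.6 m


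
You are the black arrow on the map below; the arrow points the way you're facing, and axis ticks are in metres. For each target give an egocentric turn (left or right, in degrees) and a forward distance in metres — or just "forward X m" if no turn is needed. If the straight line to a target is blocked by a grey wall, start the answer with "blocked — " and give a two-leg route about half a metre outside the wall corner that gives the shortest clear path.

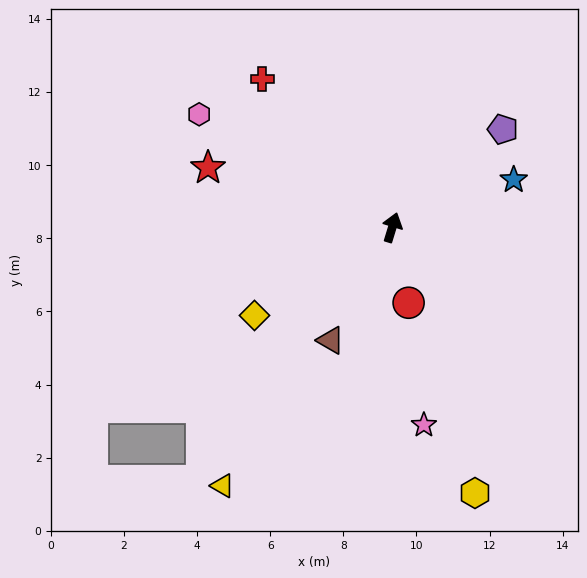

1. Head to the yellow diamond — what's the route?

turn left 140°, forward 4.5 m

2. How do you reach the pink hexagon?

turn left 77°, forward 6.1 m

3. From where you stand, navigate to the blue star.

turn right 52°, forward 3.6 m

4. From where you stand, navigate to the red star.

turn left 89°, forward 5.3 m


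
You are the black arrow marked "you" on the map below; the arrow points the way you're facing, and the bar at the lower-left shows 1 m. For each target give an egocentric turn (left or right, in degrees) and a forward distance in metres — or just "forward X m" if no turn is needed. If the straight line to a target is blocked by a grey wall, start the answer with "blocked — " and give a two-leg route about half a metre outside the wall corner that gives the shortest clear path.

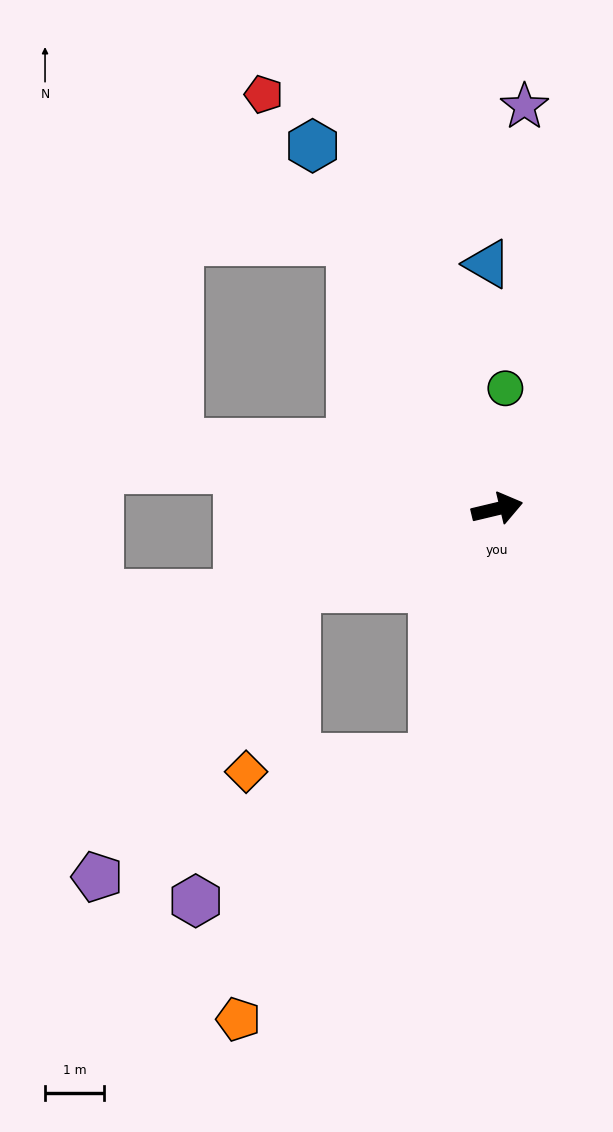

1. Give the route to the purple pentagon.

blocked — turn right 172°, forward 3.7 m, then turn left 34°, forward 6.0 m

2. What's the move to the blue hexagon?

turn left 104°, forward 6.9 m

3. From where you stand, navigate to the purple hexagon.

blocked — turn right 118°, forward 4.4 m, then turn right 45°, forward 4.7 m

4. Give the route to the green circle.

turn left 73°, forward 2.1 m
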